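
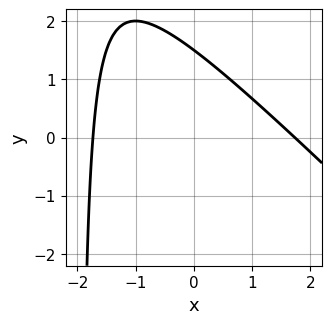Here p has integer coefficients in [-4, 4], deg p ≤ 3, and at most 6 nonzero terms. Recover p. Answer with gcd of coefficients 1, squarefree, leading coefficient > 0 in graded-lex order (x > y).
1. The degree is 2 — the shape is more complex than any degree-1 curve.
2. The integer polynomial consistent with all of this is the stated p.

x^2 + x*y + 2*y - 3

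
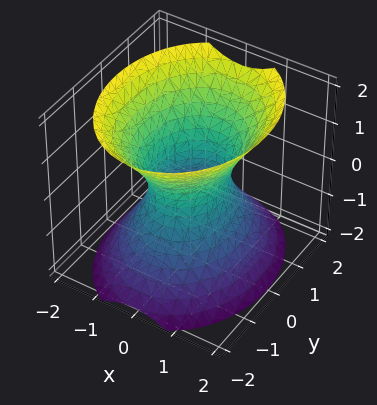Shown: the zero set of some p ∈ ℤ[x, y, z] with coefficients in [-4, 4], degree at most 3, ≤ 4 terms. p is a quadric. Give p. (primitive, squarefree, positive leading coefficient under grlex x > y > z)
1. The degree is 2 — an hourglass — one-sheet hyperboloid; a quadric.
2. Symmetries: the z ↦ −z reflection is a symmetry, so z appears only in even powers; mirror symmetry y ↦ −y ⇒ only even powers of y; mirror symmetry x ↦ −x ⇒ only even powers of x.
3. Against the integer gridlines: the y-axis gridline crossings are at y ∈ {-1, 1}; no z-intercept at any integer in the box.
4. Solving for integer coefficients yields p as stated.

3*x^2 + 2*y^2 - 2*z^2 - 2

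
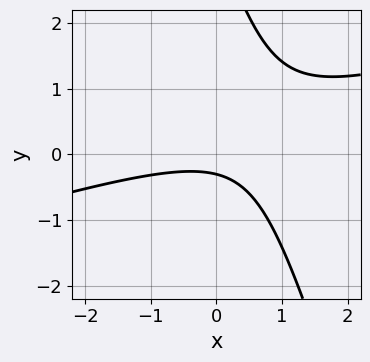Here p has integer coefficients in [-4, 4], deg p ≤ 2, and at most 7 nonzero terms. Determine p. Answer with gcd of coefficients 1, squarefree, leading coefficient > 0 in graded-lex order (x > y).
x^2 - 3*x*y - y^2 + 3*y + 1

Degree: the shape is more complex than any degree-1 curve, so deg p = 2.
Reading off the gridlines: the curve avoids every integer x-axis point in the box.
Solving for integer coefficients yields p as stated.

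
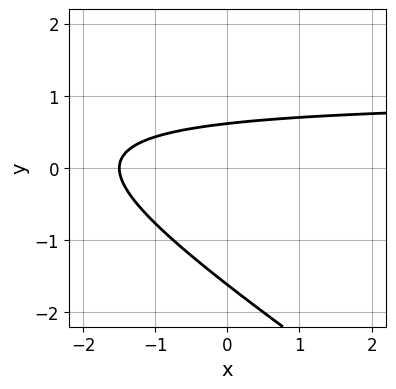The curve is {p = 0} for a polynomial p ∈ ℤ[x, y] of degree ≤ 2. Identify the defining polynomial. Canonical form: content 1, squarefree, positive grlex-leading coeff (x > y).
2*x*y + 3*y^2 - 2*x + 3*y - 3

(a) Degree: the shape is more complex than any degree-1 curve, so deg p = 2.
(b) Putting this together gives p.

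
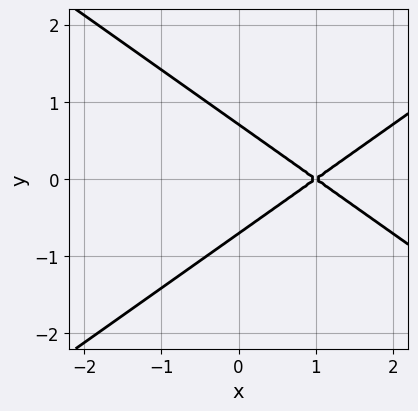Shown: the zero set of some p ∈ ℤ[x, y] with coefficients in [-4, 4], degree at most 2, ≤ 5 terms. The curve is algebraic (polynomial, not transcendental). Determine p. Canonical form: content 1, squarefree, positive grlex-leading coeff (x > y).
x^2 - 2*y^2 - 2*x + 1

First, the degree is 2 — no degree-1 curve has this shape.
Then, symmetries: it's symmetric under y → −y, forcing even powers of y.
Next, against the integer gridlines: one x-axis crossing is at x = 1.
Finally, the integer polynomial consistent with all of this is the stated p.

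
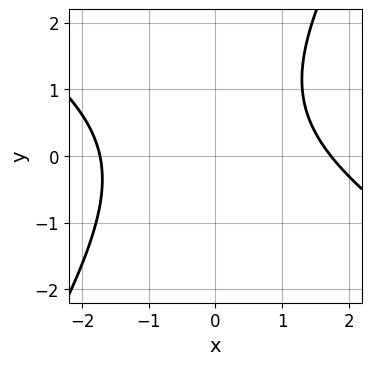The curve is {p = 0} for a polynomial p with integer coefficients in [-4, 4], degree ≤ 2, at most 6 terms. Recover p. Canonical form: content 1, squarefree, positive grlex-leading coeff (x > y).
x^2 + x*y - y^2 + y - 3

(a) deg p = 2. No degree-1 curve has this shape.
(b) Observable constraints: it misses every integer gridline on the y-axis.
(c) Fitting integer coefficients to these (and the overall shape) gives p.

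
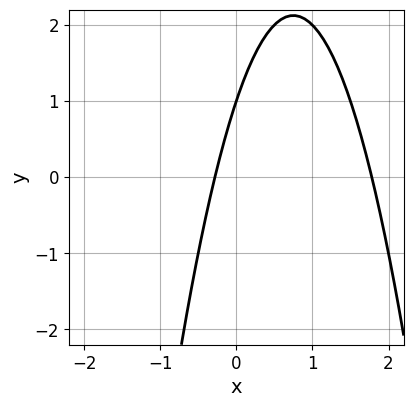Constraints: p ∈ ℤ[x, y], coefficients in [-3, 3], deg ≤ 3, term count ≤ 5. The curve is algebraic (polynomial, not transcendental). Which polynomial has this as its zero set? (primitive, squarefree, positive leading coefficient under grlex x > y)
2*x^2 - 3*x + y - 1

First, degree: no degree-1 curve has this shape, so deg p = 2.
Next, from the visible intercepts: it meets the y-axis at y = 1 (among the integer gridlines).
Finally, solving for integer coefficients yields p as stated.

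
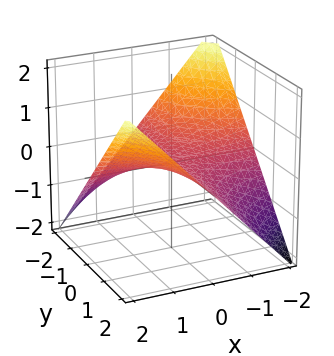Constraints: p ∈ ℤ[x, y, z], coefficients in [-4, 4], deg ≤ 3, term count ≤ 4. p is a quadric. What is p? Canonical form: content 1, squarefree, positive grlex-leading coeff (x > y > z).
deg p = 2. A saddle surface; a quadric.
From the visible intercepts: every point of the x-axis in the box is on the surface; it crosses the z-axis at the gridline z = 0.
Assembling these constraints gives the stated polynomial. Check: (0, -2, 0) on the y-axis lies on the surface, and p(0, -2, 0) = 0. ✓

x*y - 2*z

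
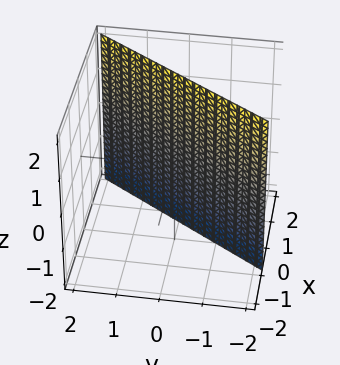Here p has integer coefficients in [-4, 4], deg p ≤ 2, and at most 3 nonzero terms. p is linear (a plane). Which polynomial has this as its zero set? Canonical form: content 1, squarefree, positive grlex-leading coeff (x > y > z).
3*x - 2*y - 2

First, deg p = 1.
Next, against the integer gridlines: it crosses the y-axis at the gridline y = -1; no z-intercept at any integer in the box.
Finally, fitting integer coefficients to these (and the overall shape) gives p.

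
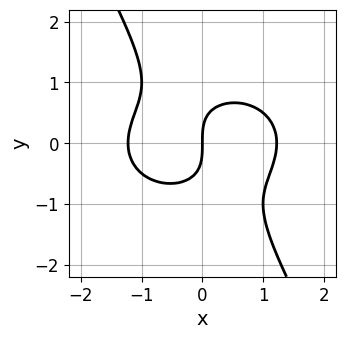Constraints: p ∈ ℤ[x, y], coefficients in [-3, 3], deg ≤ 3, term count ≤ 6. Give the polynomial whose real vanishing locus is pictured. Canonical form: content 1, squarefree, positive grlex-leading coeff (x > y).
(a) deg p = 3. A generic line meets the curve in up to 3 points.
(b) Against the integer gridlines: it crosses the y-axis at the gridline y = 0; it crosses the x-axis at the gridline x = 0.
(c) The integer polynomial consistent with all of this is the stated p.

2*x^3 + 3*x*y^2 + 2*y^3 - 3*x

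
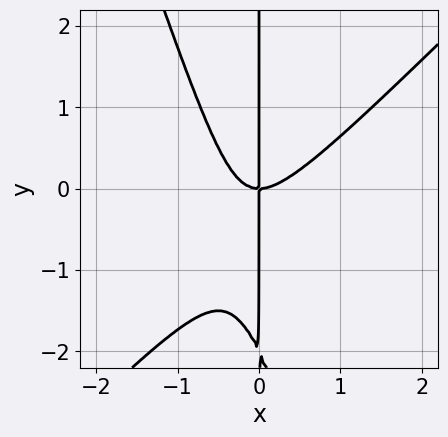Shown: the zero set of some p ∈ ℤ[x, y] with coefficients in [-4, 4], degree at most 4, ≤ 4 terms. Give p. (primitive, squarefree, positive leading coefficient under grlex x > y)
(a) The degree is 3 — no degree-2 curve has this shape.
(b) From the visible intercepts: every point of the y-axis in the box is on the curve; one x-axis crossing is at x = 0.
(c) Fitting integer coefficients to these (and the overall shape) gives p.

3*x^3 - 2*x^2*y - x*y^2 - 2*x*y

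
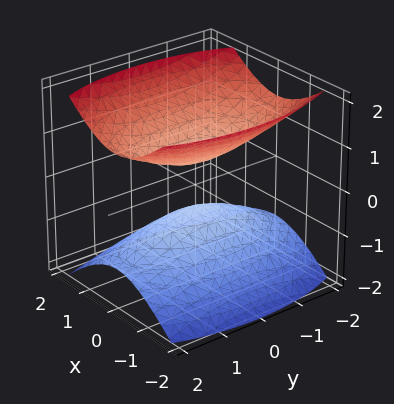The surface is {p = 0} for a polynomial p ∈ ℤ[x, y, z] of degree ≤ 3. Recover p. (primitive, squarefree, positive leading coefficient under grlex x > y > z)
3*x^2 + y^2 - 3*z^2 + 1

(a) There are 2 components.
(b) Degree: two separate bowl-shaped sheets opening away from each other; a quadric, so deg p = 2.
(c) Symmetries: mirror symmetry x ↦ −x ⇒ only even powers of x; mirror symmetry z ↦ −z ⇒ only even powers of z; it's symmetric under y → −y, forcing even powers of y.
(d) From the visible intercepts: the surface avoids every integer x-axis point in the box; the surface avoids every integer y-axis point in the box.
(e) Solving for integer coefficients yields p as stated.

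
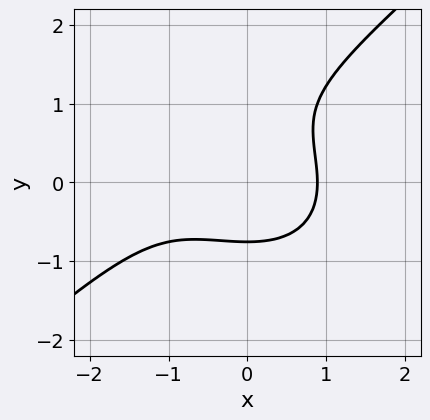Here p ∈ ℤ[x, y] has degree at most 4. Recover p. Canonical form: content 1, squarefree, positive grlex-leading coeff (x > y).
2*x^3 - 3*y^3 + 2*x^2 + 3*y^2 - 3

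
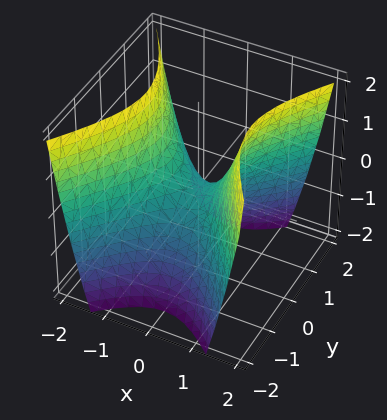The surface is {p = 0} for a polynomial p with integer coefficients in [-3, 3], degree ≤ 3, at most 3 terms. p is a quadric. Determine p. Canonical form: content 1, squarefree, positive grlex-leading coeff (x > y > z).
First, the degree is 2 — a saddle surface; a quadric.
Next, symmetries: mirror symmetry y ↦ −y ⇒ only even powers of y; mirror symmetry x ↦ −x ⇒ only even powers of x.
Then, from the axis intercepts and sections: it meets the z-axis at z = 0 (among the integer gridlines); it meets the y-axis at y = 0 (among the integer gridlines); one x-axis crossing is at x = 0.
Finally, assembling these constraints gives the stated polynomial.

3*x^2 - 2*y^2 - 2*z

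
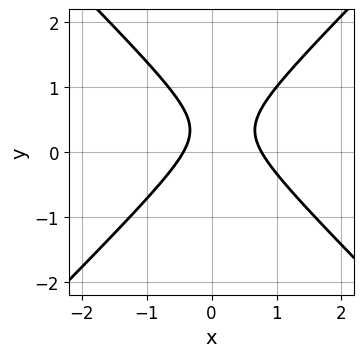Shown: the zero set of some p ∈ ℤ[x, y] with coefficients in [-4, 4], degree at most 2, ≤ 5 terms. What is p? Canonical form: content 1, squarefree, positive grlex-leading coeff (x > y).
1. deg p = 2. No degree-1 curve has this shape.
2. Reading off the gridlines: the curve avoids every integer y-axis point in the box.
3. Solving for integer coefficients yields p as stated.

3*x^2 - 3*y^2 - x + 2*y - 1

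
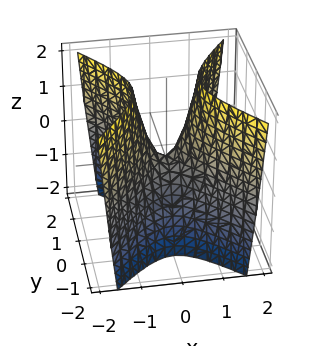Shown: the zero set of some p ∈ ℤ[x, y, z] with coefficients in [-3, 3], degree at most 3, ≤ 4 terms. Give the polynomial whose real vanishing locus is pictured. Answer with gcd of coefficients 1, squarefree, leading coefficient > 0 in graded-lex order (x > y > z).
First, the degree is 2 — a hyperbolic paraboloid; a quadric.
Next, symmetries: mirror symmetry y ↦ −y ⇒ only even powers of y; the x ↦ −x reflection is a symmetry, so x appears only in even powers.
Then, observable constraints: it crosses the y-axis at the gridline y = 0; it crosses the x-axis at the gridline x = 0; it crosses the z-axis at the gridline z = 0.
Finally, assembling these constraints gives the stated polynomial.

3*x^2 - 2*y^2 - z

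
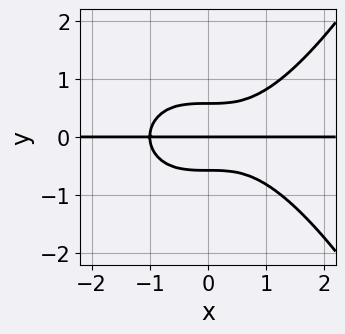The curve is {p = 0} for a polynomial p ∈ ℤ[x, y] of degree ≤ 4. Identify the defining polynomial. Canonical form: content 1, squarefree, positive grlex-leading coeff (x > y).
x^3*y - 3*y^3 + y

1. deg p = 4. The shape is more complex than any degree-3 curve.
2. From the axis intercepts and sections: the visible x-axis segment lies entirely on the curve; it crosses the y-axis at the gridline y = 0.
3. These observations pin down the coefficients.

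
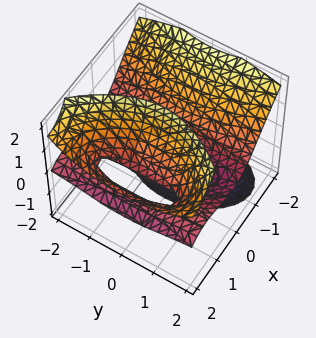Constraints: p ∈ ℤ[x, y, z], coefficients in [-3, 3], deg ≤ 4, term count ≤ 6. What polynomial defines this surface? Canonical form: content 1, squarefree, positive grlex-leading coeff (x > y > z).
The degree is 3 — no degree-2 surface has this shape.
From the axis intercepts and sections: it misses every integer gridline on the z-axis; the surface avoids every integer y-axis point in the box; it crosses the x-axis at the gridline x = 1.
Putting this together gives p.

x^3 - 2*x*z^2 + y^2*z - 2*x^2 + 1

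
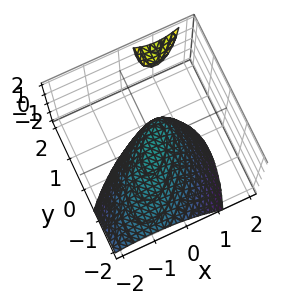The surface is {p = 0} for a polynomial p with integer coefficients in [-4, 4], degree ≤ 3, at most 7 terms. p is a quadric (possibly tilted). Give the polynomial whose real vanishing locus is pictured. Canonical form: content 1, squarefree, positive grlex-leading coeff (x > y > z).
(a) I count 2 distinct pieces. They look like related sheets of one shape, so recover p as a whole.
(b) The degree is 2 — the shape is more complex than any degree-1 surface.
(c) Reading off the gridlines: one z-axis crossing is at z = 0; it meets the y-axis at y = 0 (among the integer gridlines).
(d) Together with the visible shape, these determine p as stated.

3*x^2 - 3*x*y + 2*y^2 - 3*y*z + 3*z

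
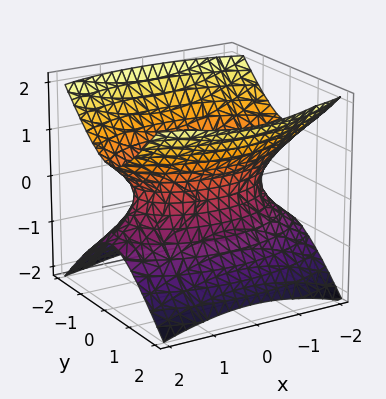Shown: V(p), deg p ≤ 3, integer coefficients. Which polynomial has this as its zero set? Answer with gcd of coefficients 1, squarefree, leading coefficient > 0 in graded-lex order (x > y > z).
x^2 + 3*y^2 - 3*z^2 - 2

First, the degree is 2 — an hourglass — one-sheet hyperboloid; a quadric.
Next, symmetries: mirror symmetry y ↦ −y ⇒ only even powers of y; the x ↦ −x reflection is a symmetry, so x appears only in even powers; the z ↦ −z reflection is a symmetry, so z appears only in even powers.
Then, observable constraints: it misses every integer gridline on the z-axis.
Finally, together with the visible shape, these determine p as stated.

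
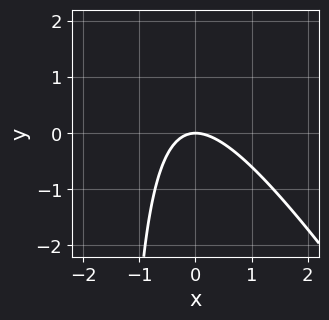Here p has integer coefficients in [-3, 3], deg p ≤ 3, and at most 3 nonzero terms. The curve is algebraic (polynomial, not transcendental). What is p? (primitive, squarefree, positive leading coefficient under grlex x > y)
(a) deg p = 2.
(b) Checking where it meets the axes: it meets the x-axis at x = 0 (among the integer gridlines); it meets the y-axis at y = 0 (among the integer gridlines).
(c) Together with the visible shape, these determine p as stated.

3*x^2 + 2*x*y + 3*y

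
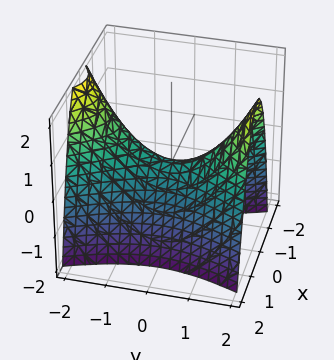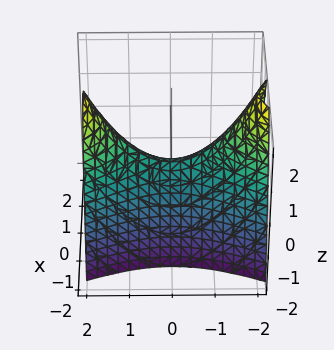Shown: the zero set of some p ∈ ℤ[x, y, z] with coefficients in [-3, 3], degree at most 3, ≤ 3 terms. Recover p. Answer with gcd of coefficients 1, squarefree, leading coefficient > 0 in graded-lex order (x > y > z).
First, degree: a hyperbolic paraboloid; a quadric, so deg p = 2.
Then, symmetries: mirror symmetry y ↦ −y ⇒ only even powers of y; the x ↦ −x reflection is a symmetry, so x appears only in even powers.
Next, against the integer gridlines: it crosses the x-axis at the gridline x = 0; it meets the y-axis at y = 0 (among the integer gridlines); one z-axis crossing is at z = 0.
Finally, assembling these constraints gives the stated polynomial.

3*x^2 - y^2 + 2*z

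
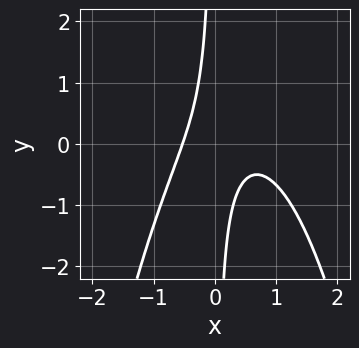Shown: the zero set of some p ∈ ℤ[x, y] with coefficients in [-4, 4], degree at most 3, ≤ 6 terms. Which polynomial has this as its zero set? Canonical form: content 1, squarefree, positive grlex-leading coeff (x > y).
Degree: a generic line meets the curve in up to 3 points, so deg p = 3.
Against the integer gridlines: the curve avoids every integer y-axis point in the box.
The integer polynomial consistent with all of this is the stated p.

3*x^3 - 2*x^2 + 3*x*y + 1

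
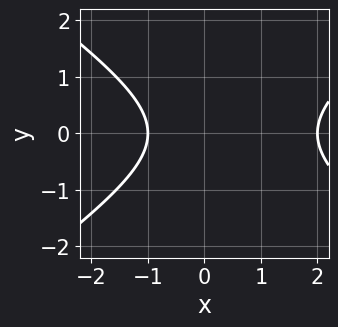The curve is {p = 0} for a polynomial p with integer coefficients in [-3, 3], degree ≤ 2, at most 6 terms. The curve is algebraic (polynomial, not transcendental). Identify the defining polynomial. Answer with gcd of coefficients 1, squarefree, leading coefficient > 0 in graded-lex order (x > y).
1. The degree is 2 — the shape is more complex than any degree-1 curve.
2. Symmetries: it's symmetric under y → −y, forcing even powers of y.
3. Checking where it meets the axes: the curve avoids every integer y-axis point in the box; among the integer gridlines, it crosses the x-axis at x ∈ {-1, 2}.
4. Solving for integer coefficients yields p as stated.

x^2 - 2*y^2 - x - 2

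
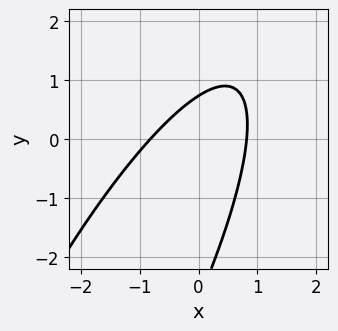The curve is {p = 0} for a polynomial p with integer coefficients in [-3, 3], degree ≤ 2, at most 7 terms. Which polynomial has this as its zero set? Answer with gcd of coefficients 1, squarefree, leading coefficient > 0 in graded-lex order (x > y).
(a) Degree: the shape is more complex than any degree-1 curve, so deg p = 2.
(b) Matching integer coefficients to the picture gives p.

3*x^2 - 3*x*y + y^2 + 2*y - 2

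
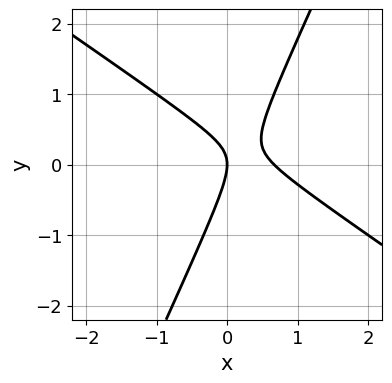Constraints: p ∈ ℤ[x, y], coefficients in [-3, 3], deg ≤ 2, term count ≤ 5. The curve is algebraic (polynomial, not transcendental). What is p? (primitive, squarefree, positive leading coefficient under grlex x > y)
3*x^2 + 3*x*y - 2*y^2 - 2*x

First, the degree is 2 — the shape is more complex than any degree-1 curve.
Next, reading off the gridlines: it meets the x-axis at x = 0 (among the integer gridlines); it meets the y-axis at y = 0 (among the integer gridlines).
Finally, the integer polynomial consistent with all of this is the stated p.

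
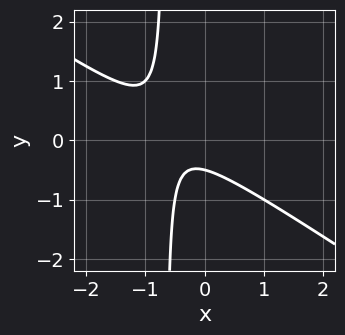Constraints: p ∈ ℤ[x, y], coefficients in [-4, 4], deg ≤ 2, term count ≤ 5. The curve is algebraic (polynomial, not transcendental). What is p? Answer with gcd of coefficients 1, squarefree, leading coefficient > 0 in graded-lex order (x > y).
deg p = 2. No degree-1 curve has this shape.
Checking where it meets the axes: the curve avoids every integer x-axis point in the box.
The integer polynomial consistent with all of this is the stated p.

2*x^2 + 3*x*y + 2*x + 2*y + 1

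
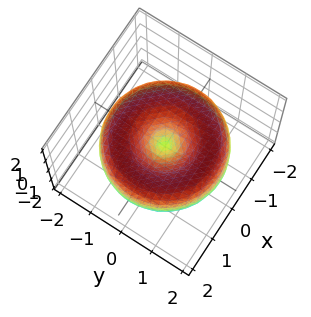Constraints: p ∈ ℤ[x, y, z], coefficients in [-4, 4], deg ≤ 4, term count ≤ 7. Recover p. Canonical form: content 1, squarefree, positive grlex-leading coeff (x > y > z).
x^4 + 2*x^2*y^2 + y^4 - 3*x^2 - 3*y^2 + 3*z^2

(a) deg p = 4. The shape is more complex than any degree-3 surface.
(b) Symmetries: rotational symmetry about the z-axis ⇒ p depends on x, y only through x² + y².
(c) Against the integer gridlines: it crosses the x-axis at the gridline x = 0; a circular section at z = 0 has radius between 1 and 2; it crosses the y-axis at the gridline y = 0; one z-axis crossing is at z = 0.
(d) These observations pin down the coefficients.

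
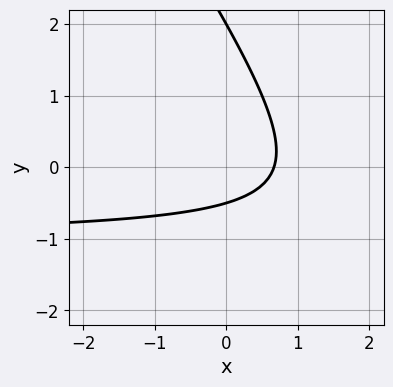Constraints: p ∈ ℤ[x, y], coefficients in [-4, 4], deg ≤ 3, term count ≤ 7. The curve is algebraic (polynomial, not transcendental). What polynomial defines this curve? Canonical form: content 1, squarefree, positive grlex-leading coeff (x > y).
3*x*y + 2*y^2 + 3*x - 3*y - 2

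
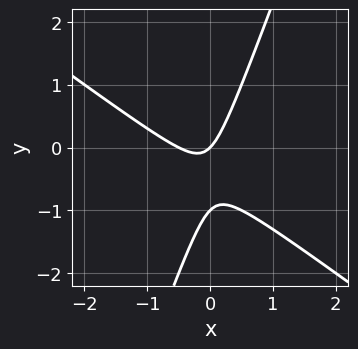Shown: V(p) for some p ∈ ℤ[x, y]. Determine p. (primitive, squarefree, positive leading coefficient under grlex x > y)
1. deg p = 2.
2. Observable constraints: the y-axis gridline crossings are at y ∈ {-1, 0}; it meets the x-axis at x = 0 (among the integer gridlines).
3. Fitting integer coefficients to these (and the overall shape) gives p.

2*x^2 + 2*x*y - y^2 + x - y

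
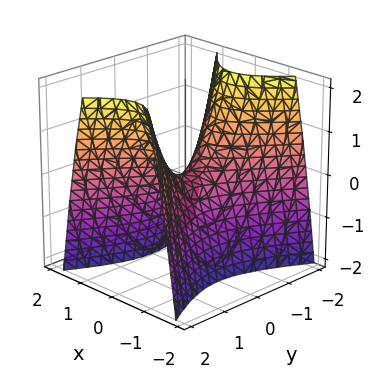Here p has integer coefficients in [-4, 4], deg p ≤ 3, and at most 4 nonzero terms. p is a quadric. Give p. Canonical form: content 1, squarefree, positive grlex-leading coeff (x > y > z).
2*x^2 - y^2 + z

The degree is 2 — a hyperbolic paraboloid; a quadric.
Symmetries: the x ↦ −x reflection is a symmetry, so x appears only in even powers; the y ↦ −y reflection is a symmetry, so y appears only in even powers.
Against the integer gridlines: it meets the z-axis at z = 0 (among the integer gridlines); one y-axis crossing is at y = 0; it crosses the x-axis at the gridline x = 0.
The integer polynomial consistent with all of this is the stated p.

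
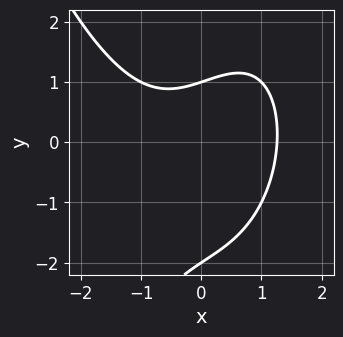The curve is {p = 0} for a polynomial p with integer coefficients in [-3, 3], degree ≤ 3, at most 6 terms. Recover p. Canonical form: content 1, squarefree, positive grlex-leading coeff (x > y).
x^3 - x*y + y^2 + y - 2

1. The degree is 3 — no degree-2 curve has this shape.
2. Reading off the gridlines: the y-axis gridline crossings are at y ∈ {-2, 1}.
3. Solving for integer coefficients yields p as stated.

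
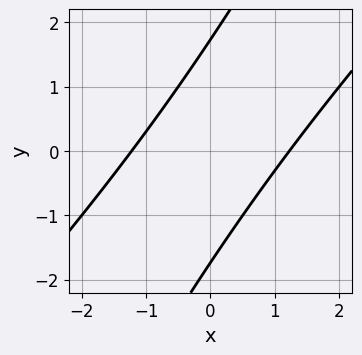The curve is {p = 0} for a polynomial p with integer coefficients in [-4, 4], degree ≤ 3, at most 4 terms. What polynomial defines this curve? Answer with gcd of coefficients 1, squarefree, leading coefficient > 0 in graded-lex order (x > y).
First, the degree is 2 — no degree-1 curve has this shape.
Finally, matching integer coefficients to the picture gives p.

2*x^2 - 3*x*y + y^2 - 3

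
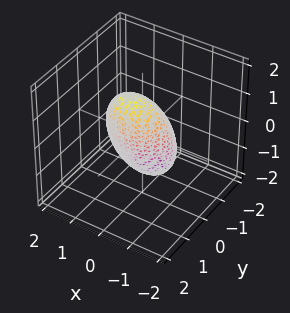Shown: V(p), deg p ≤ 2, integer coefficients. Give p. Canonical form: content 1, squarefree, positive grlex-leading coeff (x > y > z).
2*x^2 + 3*y^2 - 2*y*z + z^2 - 2

1. Degree: the shape is more complex than any degree-1 surface, so deg p = 2.
2. From the visible intercepts: among the integer gridlines, it crosses the x-axis at x ∈ {-1, 1}.
3. Fitting integer coefficients to these (and the overall shape) gives p.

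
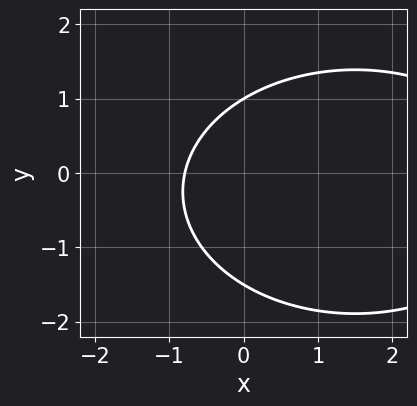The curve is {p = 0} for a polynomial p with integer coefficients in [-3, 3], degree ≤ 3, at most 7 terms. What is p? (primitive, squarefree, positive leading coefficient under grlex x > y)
x^2 + 2*y^2 - 3*x + y - 3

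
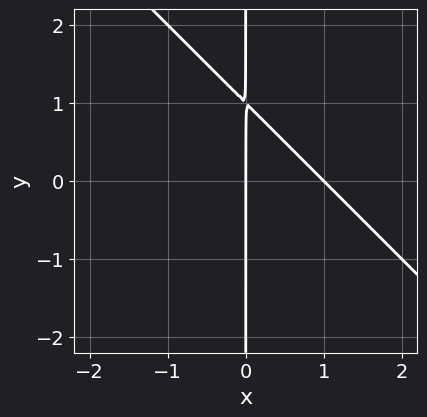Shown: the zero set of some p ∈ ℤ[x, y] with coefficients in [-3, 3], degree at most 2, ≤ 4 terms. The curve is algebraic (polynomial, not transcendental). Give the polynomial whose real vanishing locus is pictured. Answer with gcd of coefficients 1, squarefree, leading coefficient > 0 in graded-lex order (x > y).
x^2 + x*y - x

(a) deg p = 2. No degree-1 curve has this shape.
(b) Reading off the gridlines: the x-axis gridline crossings are at x ∈ {0, 1}; every point of the y-axis in the box is on the curve.
(c) Solving for integer coefficients yields p as stated.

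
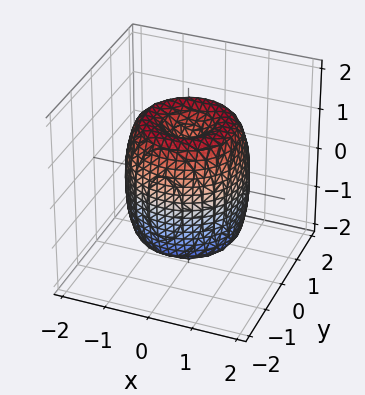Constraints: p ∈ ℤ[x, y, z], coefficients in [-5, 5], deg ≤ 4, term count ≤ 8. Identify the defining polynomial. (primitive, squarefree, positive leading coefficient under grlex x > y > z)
1. deg p = 4. A generic line meets the surface in up to 4 points.
2. By symmetry, the surface is invariant under rotation about z: p = q(x² + y², z).
3. Reading off the gridlines: among the integer gridlines, it crosses the z-axis at z ∈ {-1, 1}; a circular section at z = 0 has radius between 1 and 2.
4. Matching integer coefficients to the picture gives p.

2*x^4 + 4*x^2*y^2 + 2*y^4 - 3*x^2 - 3*y^2 + z^2 - 1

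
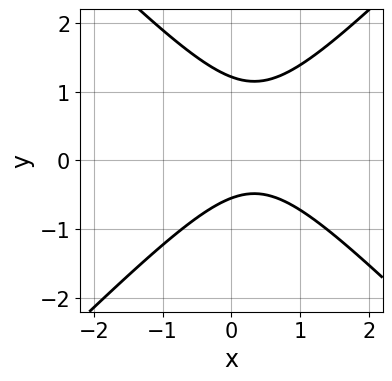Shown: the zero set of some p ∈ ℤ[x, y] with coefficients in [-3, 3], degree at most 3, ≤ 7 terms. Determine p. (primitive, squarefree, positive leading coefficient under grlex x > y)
3*x^2 - 3*y^2 - 2*x + 2*y + 2

First, deg p = 2. A generic line meets the curve in up to 2 points.
Next, from the axis intercepts and sections: no x-intercept at any integer in the box.
Finally, the integer polynomial consistent with all of this is the stated p.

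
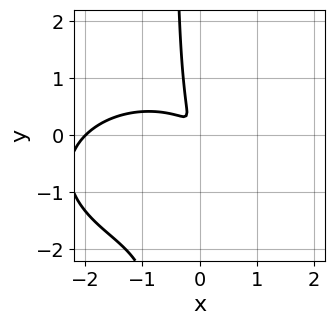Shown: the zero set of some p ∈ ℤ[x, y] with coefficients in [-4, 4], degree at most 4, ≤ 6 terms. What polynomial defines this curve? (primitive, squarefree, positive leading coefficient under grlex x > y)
First, deg p = 3. No degree-2 curve has this shape.
Then, reading off the gridlines: it meets the x-axis at x = -2 (among the integer gridlines).
Finally, assembling these constraints gives the stated polynomial.

x^3 + 2*x*y^2 + 2*x^2 + 2*x*y + y^2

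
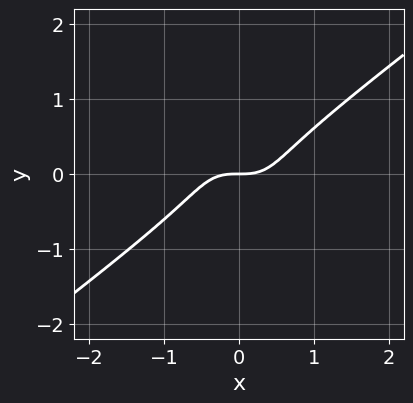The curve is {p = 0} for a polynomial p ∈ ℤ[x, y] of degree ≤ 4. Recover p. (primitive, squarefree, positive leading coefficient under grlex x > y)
3*x^3 - 3*x*y^2 - 3*y^3 - 2*y

Degree: a generic line meets the curve in up to 3 points, so deg p = 3.
Reading off the gridlines: it crosses the y-axis at the gridline y = 0; one x-axis crossing is at x = 0.
Fitting integer coefficients to these (and the overall shape) gives p.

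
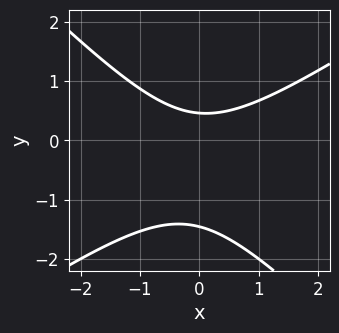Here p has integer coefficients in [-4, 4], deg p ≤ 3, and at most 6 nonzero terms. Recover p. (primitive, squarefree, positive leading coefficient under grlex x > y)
deg p = 2.
From the visible intercepts: the curve avoids every integer x-axis point in the box.
Fitting integer coefficients to these (and the overall shape) gives p.

2*x^2 - x*y - 3*y^2 - 3*y + 2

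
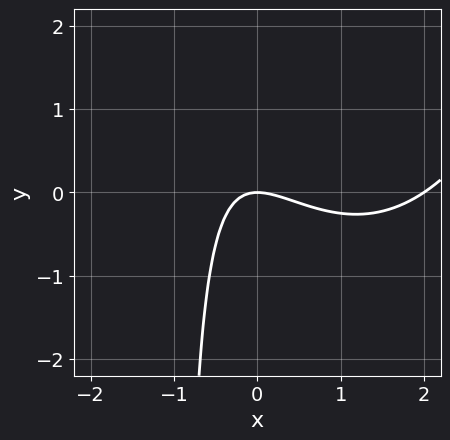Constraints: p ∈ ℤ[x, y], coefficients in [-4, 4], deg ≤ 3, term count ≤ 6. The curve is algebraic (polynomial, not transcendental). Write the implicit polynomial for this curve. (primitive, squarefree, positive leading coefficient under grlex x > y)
x^3 - 2*x^2 - 2*x*y - 2*y

First, the degree is 3 — no degree-2 curve has this shape.
Next, from the axis intercepts and sections: it crosses the y-axis at the gridline y = 0; the x-axis gridline crossings are at x ∈ {0, 2}.
Finally, matching integer coefficients to the picture gives p.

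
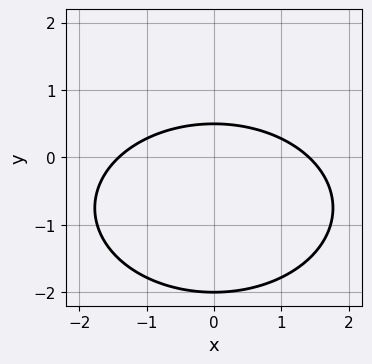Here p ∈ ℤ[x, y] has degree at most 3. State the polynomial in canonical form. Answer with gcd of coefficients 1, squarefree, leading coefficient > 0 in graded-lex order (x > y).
The degree is 2 — the shape is more complex than any degree-1 curve.
Symmetries: the x ↦ −x reflection is a symmetry, so x appears only in even powers.
Checking where it meets the axes: it meets the y-axis at y = -2 (among the integer gridlines).
Together with the visible shape, these determine p as stated.

x^2 + 2*y^2 + 3*y - 2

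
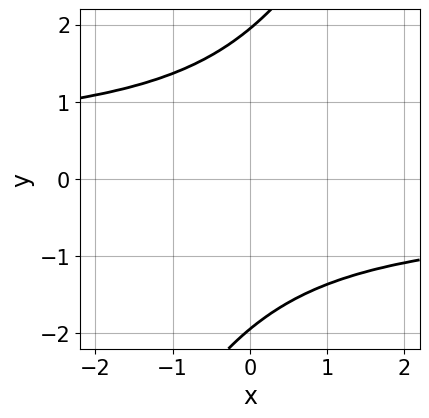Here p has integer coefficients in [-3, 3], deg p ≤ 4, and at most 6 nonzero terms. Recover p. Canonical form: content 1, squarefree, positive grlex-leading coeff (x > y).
2*x*y^3 - y^4 + 3*y^2 + 3

1. The degree is 4 — a generic line meets the curve in up to 4 points.
2. Reading off the gridlines: the curve avoids every integer x-axis point in the box.
3. Matching integer coefficients to the picture gives p.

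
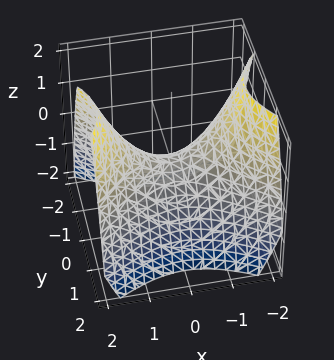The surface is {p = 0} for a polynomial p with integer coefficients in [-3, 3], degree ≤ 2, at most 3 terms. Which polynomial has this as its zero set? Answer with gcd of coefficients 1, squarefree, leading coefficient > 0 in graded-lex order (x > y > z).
First, degree: a saddle surface; a quadric, so deg p = 2.
Then, symmetries: it's symmetric under x → −x, forcing even powers of x; mirror symmetry y ↦ −y ⇒ only even powers of y.
Next, reading off the gridlines: it crosses the z-axis at the gridline z = 0; it meets the y-axis at y = 0 (among the integer gridlines); it meets the x-axis at x = 0 (among the integer gridlines).
Finally, together with the visible shape, these determine p as stated.

2*x^2 - 3*y^2 - 3*z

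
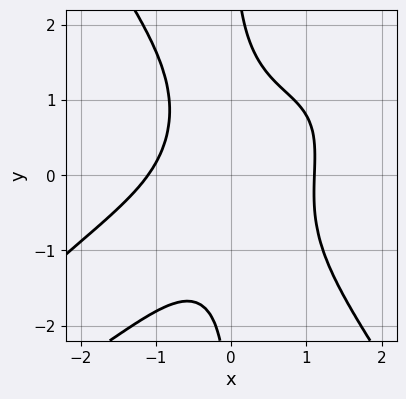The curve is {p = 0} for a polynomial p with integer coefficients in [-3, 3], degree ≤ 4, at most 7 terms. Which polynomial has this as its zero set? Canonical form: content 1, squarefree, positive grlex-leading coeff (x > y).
2*x^4 - 3*x^3*y + 2*x*y^3 + 3*x^2*y - 3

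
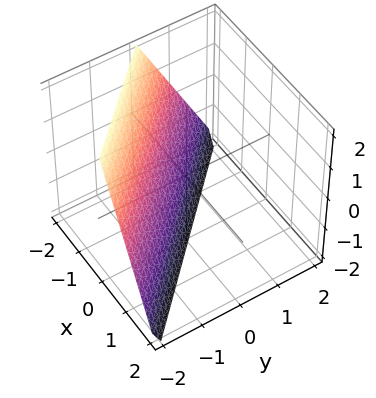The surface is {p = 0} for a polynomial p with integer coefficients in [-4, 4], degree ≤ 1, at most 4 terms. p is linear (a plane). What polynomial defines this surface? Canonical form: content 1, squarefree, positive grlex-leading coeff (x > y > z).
2*x + 2*y + z + 2

1. Degree: the surface is flat (a plane), so deg p = 1.
2. Checking where it meets the axes: one z-axis crossing is at z = -2; it crosses the x-axis at the gridline x = -1.
3. Solving for integer coefficients yields p as stated. Check: (0, -1, 0) on the y-axis lies on the surface, and p(0, -1, 0) = 0. ✓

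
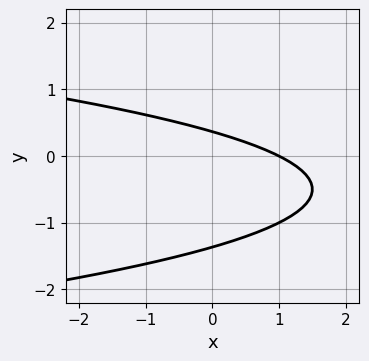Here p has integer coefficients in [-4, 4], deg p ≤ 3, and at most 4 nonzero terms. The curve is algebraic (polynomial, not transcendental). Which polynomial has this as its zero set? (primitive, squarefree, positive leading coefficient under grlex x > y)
2*y^2 + x + 2*y - 1

1. Degree: no degree-1 curve has this shape, so deg p = 2.
2. From the axis intercepts and sections: it crosses the x-axis at the gridline x = 1.
3. Matching integer coefficients to the picture gives p.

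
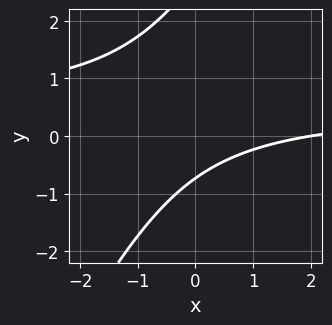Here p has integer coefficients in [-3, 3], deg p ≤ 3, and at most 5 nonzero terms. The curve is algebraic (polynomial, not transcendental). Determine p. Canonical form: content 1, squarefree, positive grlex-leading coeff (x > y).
2*x*y - y^2 - x + 2*y + 2

(a) Degree: a generic line meets the curve in up to 2 points, so deg p = 2.
(b) Reading off the gridlines: one x-axis crossing is at x = 2.
(c) The integer polynomial consistent with all of this is the stated p.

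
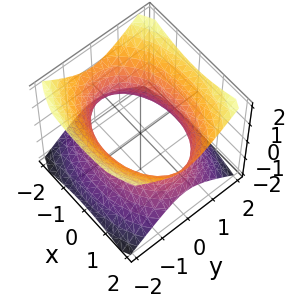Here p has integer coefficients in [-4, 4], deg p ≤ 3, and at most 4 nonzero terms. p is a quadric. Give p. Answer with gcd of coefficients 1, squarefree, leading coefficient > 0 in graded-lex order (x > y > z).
x^2 + 2*y^2 - 2*z^2 - 3

1. The degree is 2 — one connected sheet with a waist; a quadric.
2. Symmetries: the y ↦ −y reflection is a symmetry, so y appears only in even powers; the z ↦ −z reflection is a symmetry, so z appears only in even powers; the x ↦ −x reflection is a symmetry, so x appears only in even powers.
3. Checking where it meets the axes: it misses every integer gridline on the z-axis.
4. Matching integer coefficients to the picture gives p.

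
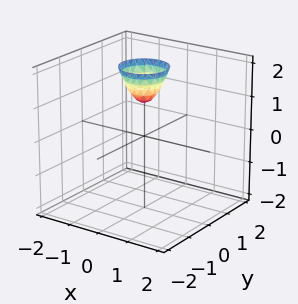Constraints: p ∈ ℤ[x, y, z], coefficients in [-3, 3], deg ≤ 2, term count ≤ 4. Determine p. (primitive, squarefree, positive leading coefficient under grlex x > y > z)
2*x^2 + 2*y^2 - z + 1

1. deg p = 2. The shape is more complex than any degree-1 surface.
2. Symmetries: the z-axis is an axis of rotation, so x and y enter only as x² + y².
3. Checking where it meets the axes: it crosses the z-axis at the gridline z = 1; no x-intercept at any integer in the box; a circular section at z = 2 has radius between 0 and 1; it misses every integer gridline on the y-axis.
4. Together with the visible shape, these determine p as stated.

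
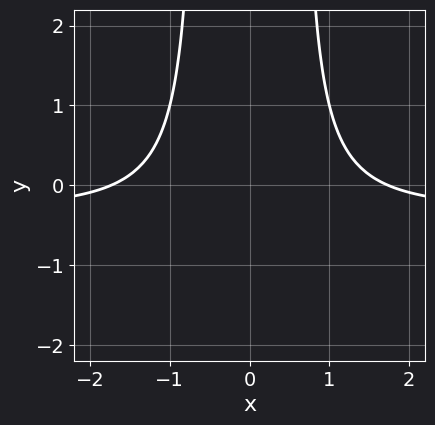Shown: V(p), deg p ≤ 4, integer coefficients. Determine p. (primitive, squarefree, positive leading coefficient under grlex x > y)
The degree is 3 — no degree-2 curve has this shape.
Symmetries: mirror symmetry x ↦ −x ⇒ only even powers of x.
Checking where it meets the axes: it misses every integer gridline on the y-axis.
Putting this together gives p.

3*x^2*y + x^2 - y - 3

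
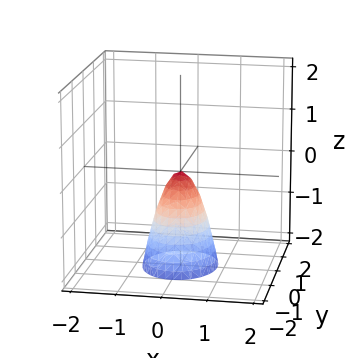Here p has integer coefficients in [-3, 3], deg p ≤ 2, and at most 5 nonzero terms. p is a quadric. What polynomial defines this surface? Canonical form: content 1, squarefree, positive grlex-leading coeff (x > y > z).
3*x^2 + 2*y^2 + z

Degree: a paraboloid; a quadric, so deg p = 2.
Symmetries: mirror symmetry x ↦ −x ⇒ only even powers of x; it's symmetric under y → −y, forcing even powers of y.
Checking where it meets the axes: it meets the y-axis at y = 0 (among the integer gridlines); it meets the z-axis at z = 0 (among the integer gridlines); one x-axis crossing is at x = 0.
Together with the visible shape, these determine p as stated.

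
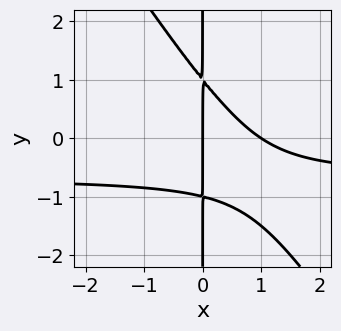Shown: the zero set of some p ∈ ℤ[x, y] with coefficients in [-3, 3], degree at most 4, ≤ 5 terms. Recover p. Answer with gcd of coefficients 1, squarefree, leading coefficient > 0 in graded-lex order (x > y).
3*x^2*y + 2*x*y^2 + 2*x^2 - 2*x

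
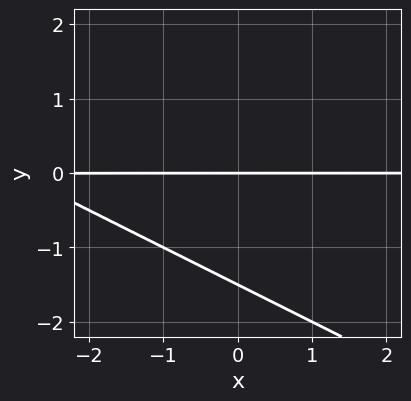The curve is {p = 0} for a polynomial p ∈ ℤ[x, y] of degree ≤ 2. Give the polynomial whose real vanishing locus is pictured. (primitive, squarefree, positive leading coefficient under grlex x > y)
x*y + 2*y^2 + 3*y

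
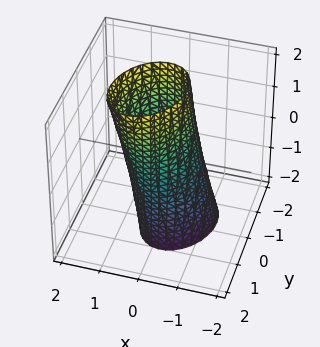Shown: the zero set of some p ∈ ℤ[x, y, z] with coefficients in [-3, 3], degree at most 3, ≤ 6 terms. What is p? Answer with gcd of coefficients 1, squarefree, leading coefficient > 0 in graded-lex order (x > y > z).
3*x^2 - x*y - x*z + 2*y^2 - 2

(a) Degree: no degree-1 surface has this shape, so deg p = 2.
(b) Against the integer gridlines: the surface avoids every integer z-axis point in the box; among the integer gridlines, it crosses the y-axis at y ∈ {-1, 1}.
(c) Together with the visible shape, these determine p as stated.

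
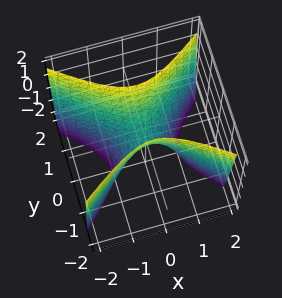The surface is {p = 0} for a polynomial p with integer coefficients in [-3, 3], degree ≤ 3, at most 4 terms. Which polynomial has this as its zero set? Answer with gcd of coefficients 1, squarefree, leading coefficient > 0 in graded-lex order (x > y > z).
2*x^2 - 3*y^2 + z

Degree: a saddle surface; a quadric, so deg p = 2.
Symmetries: it's symmetric under y → −y, forcing even powers of y; the x ↦ −x reflection is a symmetry, so x appears only in even powers.
Checking where it meets the axes: it crosses the z-axis at the gridline z = 0; it crosses the y-axis at the gridline y = 0; it crosses the x-axis at the gridline x = 0.
The integer polynomial consistent with all of this is the stated p.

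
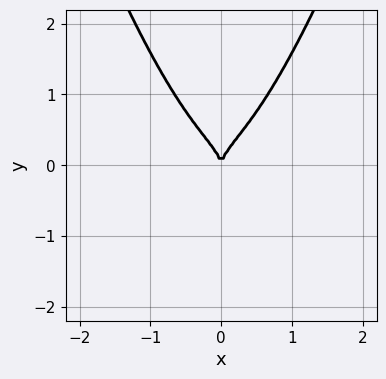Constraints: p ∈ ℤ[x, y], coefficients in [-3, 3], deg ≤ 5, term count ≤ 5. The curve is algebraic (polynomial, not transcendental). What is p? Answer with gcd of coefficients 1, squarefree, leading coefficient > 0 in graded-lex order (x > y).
First, deg p = 4. A generic line meets the curve in up to 4 points.
Then, symmetries: the x ↦ −x reflection is a symmetry, so x appears only in even powers.
Then, checking where it meets the axes: one x-axis crossing is at x = 0; one y-axis crossing is at y = 0.
Finally, these observations pin down the coefficients.

3*x^4 - y^3 + x^2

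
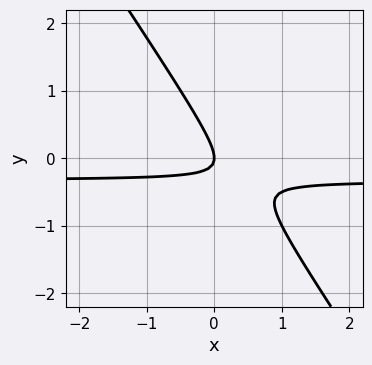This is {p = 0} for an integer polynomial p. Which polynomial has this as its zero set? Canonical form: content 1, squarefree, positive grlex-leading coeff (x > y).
3*x*y + 2*y^2 + x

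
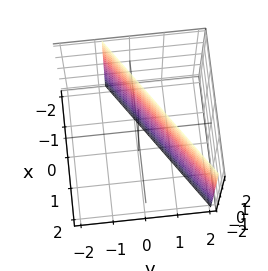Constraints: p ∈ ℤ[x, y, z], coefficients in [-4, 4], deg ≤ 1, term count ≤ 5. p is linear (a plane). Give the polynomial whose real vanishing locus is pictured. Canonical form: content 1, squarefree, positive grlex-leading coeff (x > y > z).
2*x - 3*y + 2

1. deg p = 1. Every cross-section is a straight line — this is a plane.
2. From the axis intercepts and sections: it crosses the x-axis at the gridline x = -1; it misses every integer gridline on the z-axis.
3. Together with the visible shape, these determine p as stated.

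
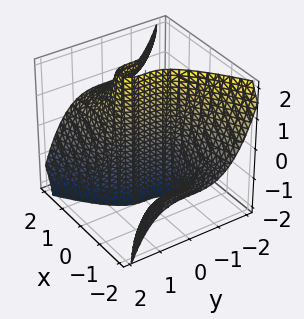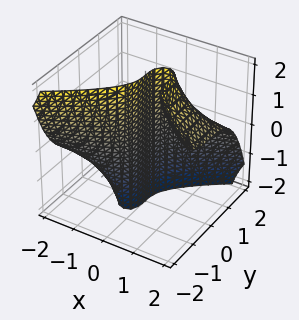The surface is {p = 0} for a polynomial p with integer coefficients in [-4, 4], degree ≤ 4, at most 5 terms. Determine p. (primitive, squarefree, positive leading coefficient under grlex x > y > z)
2*x^2*z + 2*y^3 - 3*x

(a) deg p = 3. A generic line meets the surface in up to 3 points.
(b) From the visible intercepts: one y-axis crossing is at y = 0; the visible z-axis segment lies entirely on the surface.
(c) Solving for integer coefficients yields p as stated.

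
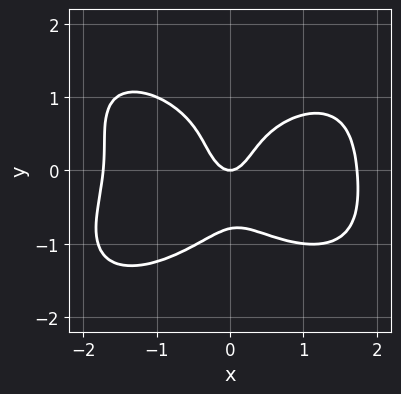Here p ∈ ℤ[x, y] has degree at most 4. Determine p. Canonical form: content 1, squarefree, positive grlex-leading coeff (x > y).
Degree: a generic line meets the curve in up to 4 points, so deg p = 4.
From the axis intercepts and sections: it meets the y-axis at y = 0 (among the integer gridlines); it meets the x-axis at x = 0 (among the integer gridlines).
Matching integer coefficients to the picture gives p.

x^4 + 2*y^4 + x*y^2 - 3*x^2 + y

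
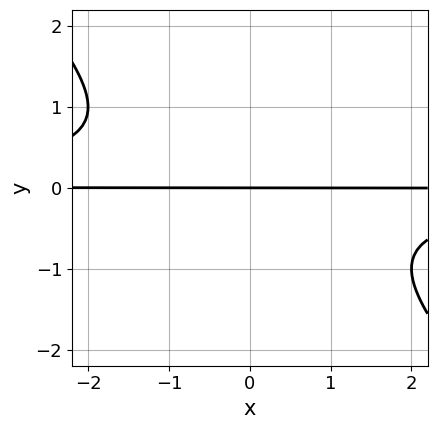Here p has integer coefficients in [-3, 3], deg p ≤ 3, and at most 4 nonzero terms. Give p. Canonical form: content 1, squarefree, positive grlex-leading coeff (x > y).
x*y^2 + y^3 + y

1. deg p = 3.
2. Checking where it meets the axes: every point of the x-axis in the box is on the curve; it crosses the y-axis at the gridline y = 0.
3. Together with the visible shape, these determine p as stated.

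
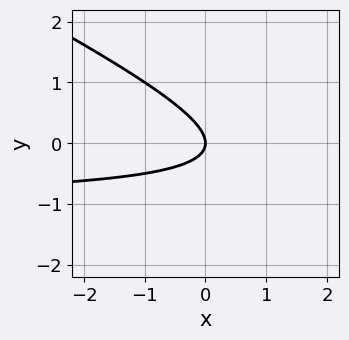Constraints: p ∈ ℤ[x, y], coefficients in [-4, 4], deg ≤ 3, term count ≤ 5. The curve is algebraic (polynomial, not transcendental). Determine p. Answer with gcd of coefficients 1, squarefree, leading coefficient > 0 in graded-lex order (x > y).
x*y + 2*y^2 + x

First, degree: no degree-1 curve has this shape, so deg p = 2.
Next, from the visible intercepts: it crosses the x-axis at the gridline x = 0; it meets the y-axis at y = 0 (among the integer gridlines).
Finally, together with the visible shape, these determine p as stated.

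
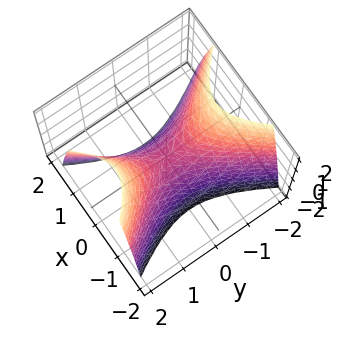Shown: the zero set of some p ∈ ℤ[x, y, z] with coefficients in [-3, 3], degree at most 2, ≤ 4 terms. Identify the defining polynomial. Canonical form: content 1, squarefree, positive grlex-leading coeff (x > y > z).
2*x^2 - y^2 + z

Degree: a saddle surface; a quadric, so deg p = 2.
Symmetries: the y ↦ −y reflection is a symmetry, so y appears only in even powers; the x ↦ −x reflection is a symmetry, so x appears only in even powers.
From the axis intercepts and sections: it crosses the x-axis at the gridline x = 0; it meets the y-axis at y = 0 (among the integer gridlines).
These observations pin down the coefficients.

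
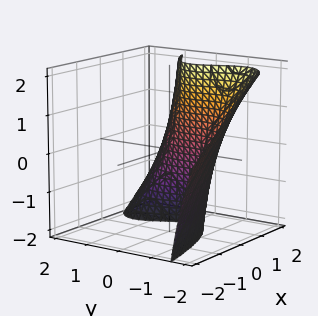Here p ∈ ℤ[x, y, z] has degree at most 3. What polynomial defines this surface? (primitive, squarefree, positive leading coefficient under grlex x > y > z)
First, degree: no degree-2 surface has this shape, so deg p = 3.
Then, reading off the gridlines: no z-intercept at any integer in the box; it meets the x-axis at x = 1 (among the integer gridlines).
Finally, assembling these constraints gives the stated polynomial.

y^3 + y^2*z - 3*x + 3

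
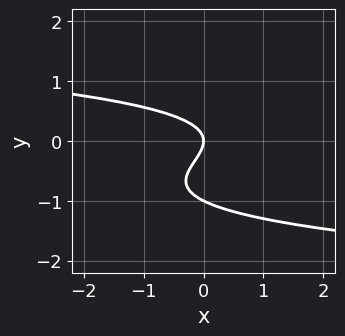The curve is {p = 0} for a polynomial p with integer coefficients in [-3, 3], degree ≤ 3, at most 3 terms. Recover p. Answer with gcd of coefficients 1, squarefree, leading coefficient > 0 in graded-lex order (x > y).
2*y^3 + 2*y^2 + x

1. Degree: the shape is more complex than any degree-2 curve, so deg p = 3.
2. Reading off the gridlines: it meets the x-axis at x = 0 (among the integer gridlines); the y-axis gridline crossings are at y ∈ {-1, 0}.
3. Together with the visible shape, these determine p as stated.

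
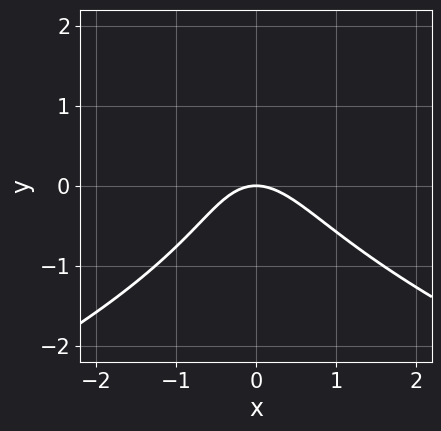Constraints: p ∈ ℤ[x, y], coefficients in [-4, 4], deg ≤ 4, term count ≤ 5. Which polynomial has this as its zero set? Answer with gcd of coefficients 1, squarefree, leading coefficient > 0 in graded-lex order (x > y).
2*y^3 + 3*x^2 + x*y - y^2 + 3*y

First, degree: no degree-2 curve has this shape, so deg p = 3.
Next, checking where it meets the axes: it meets the y-axis at y = 0 (among the integer gridlines); one x-axis crossing is at x = 0.
Finally, matching integer coefficients to the picture gives p.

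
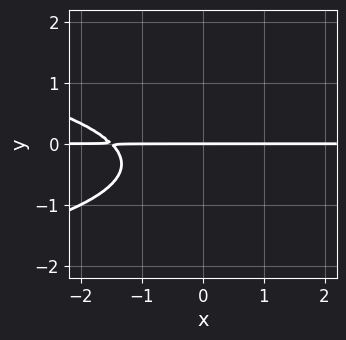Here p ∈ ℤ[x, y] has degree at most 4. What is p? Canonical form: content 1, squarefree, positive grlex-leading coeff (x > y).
3*y^3 + 2*x*y + 2*y^2 + 3*y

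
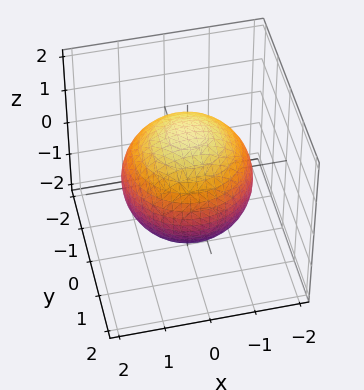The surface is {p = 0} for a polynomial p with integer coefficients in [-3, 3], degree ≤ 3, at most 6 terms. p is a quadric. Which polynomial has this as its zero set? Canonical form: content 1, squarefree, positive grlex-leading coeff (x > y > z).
x^2 + y^2 + z^2 - 2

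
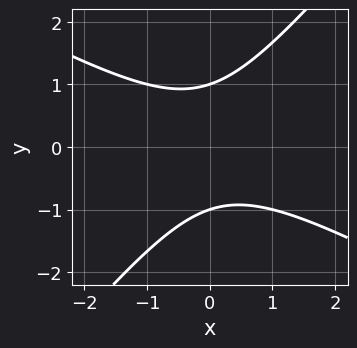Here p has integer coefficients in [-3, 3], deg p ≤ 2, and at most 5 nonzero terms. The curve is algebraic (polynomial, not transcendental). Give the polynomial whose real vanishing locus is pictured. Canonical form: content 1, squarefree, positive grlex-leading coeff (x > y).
2*x^2 + 2*x*y - 3*y^2 + 3

Degree: a generic line meets the curve in up to 2 points, so deg p = 2.
From the axis intercepts and sections: among the integer gridlines, it crosses the y-axis at y ∈ {-1, 1}; no x-intercept at any integer in the box.
Solving for integer coefficients yields p as stated.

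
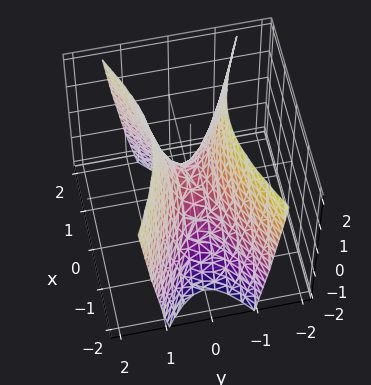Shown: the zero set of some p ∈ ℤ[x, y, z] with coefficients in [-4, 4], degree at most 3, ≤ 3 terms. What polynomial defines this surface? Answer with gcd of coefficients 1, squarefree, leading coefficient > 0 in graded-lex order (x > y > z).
deg p = 2. A saddle surface; a quadric.
Symmetries: the x ↦ −x reflection is a symmetry, so x appears only in even powers; the y ↦ −y reflection is a symmetry, so y appears only in even powers.
From the axis intercepts and sections: one z-axis crossing is at z = 0; it crosses the y-axis at the gridline y = 0.
Assembling these constraints gives the stated polynomial.

x^2 - 3*y^2 + z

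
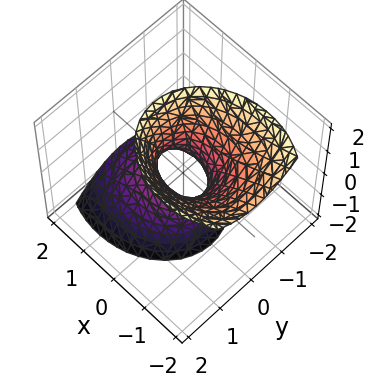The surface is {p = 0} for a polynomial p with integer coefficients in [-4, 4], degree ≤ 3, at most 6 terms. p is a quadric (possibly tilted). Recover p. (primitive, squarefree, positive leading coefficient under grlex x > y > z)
2*x^2 + 2*x*z + 3*y^2 - z^2 - 1

Degree: the shape is more complex than any degree-1 surface, so deg p = 2.
From the axis intercepts and sections: the surface avoids every integer z-axis point in the box.
Matching integer coefficients to the picture gives p.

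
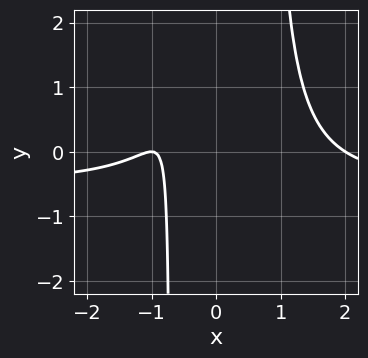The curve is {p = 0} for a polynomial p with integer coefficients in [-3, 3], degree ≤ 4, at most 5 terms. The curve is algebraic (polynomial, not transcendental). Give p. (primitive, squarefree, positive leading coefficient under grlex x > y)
1. The degree is 4 — the shape is more complex than any degree-3 curve.
2. Observable constraints: among the integer gridlines, it crosses the x-axis at x ∈ {-1, 2}; the curve avoids every integer y-axis point in the box.
3. Solving for integer coefficients yields p as stated.

2*x^3*y + x^3 - x*y - 3*x - 2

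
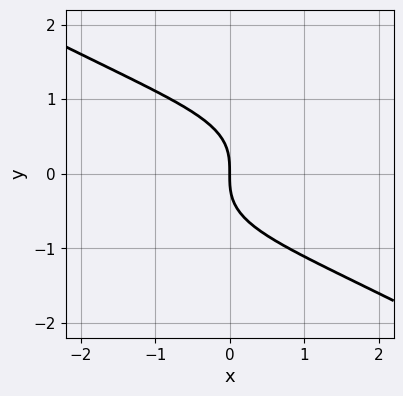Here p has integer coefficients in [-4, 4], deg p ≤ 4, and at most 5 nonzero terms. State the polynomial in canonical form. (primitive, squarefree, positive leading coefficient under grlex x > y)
x^2*y - 3*y^3 - 3*x

deg p = 3. The shape is more complex than any degree-2 curve.
From the visible intercepts: it crosses the y-axis at the gridline y = 0; it crosses the x-axis at the gridline x = 0.
These observations pin down the coefficients.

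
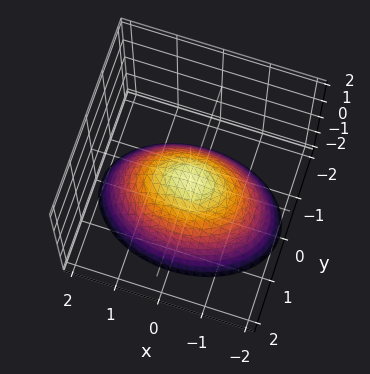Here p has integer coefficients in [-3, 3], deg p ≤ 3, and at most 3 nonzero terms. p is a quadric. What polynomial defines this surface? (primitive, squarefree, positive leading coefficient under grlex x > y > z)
First, degree: a single bowl opening along one axis; a quadric, so deg p = 2.
Next, symmetries: mirror symmetry y ↦ −y ⇒ only even powers of y; the x ↦ −x reflection is a symmetry, so x appears only in even powers.
Next, reading off the gridlines: one z-axis crossing is at z = 0; it crosses the x-axis at the gridline x = 0; it meets the y-axis at y = 0 (among the integer gridlines).
Finally, together with the visible shape, these determine p as stated.

x^2 + 2*y^2 + 2*z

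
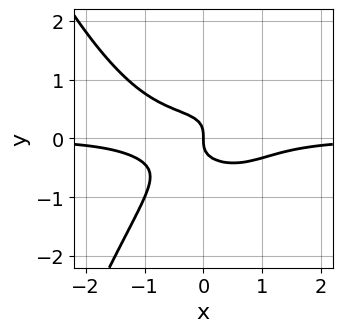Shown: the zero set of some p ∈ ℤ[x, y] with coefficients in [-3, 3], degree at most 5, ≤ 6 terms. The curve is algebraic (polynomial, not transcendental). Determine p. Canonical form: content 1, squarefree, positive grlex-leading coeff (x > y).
1. The degree is 4 — no degree-3 curve has this shape.
2. Reading off the gridlines: it meets the x-axis at x = 0 (among the integer gridlines); it crosses the y-axis at the gridline y = 0.
3. Solving for integer coefficients yields p as stated.

2*x^3*y - 2*x*y^2 + 3*y^3 + x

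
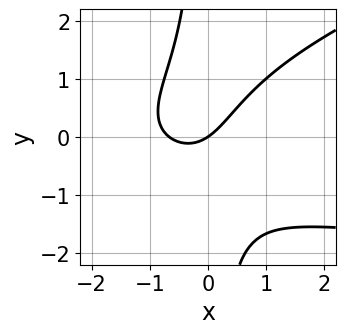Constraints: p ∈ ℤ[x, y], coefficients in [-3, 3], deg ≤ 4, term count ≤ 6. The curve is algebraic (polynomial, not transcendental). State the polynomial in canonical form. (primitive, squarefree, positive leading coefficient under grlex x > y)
(a) Degree: no degree-2 curve has this shape, so deg p = 3.
(b) From the axis intercepts and sections: it meets the x-axis at x = 0 (among the integer gridlines); one y-axis crossing is at y = 0.
(c) The integer polynomial consistent with all of this is the stated p.

x^2*y - 3*x*y^2 + 3*x^2 + 2*x - 3*y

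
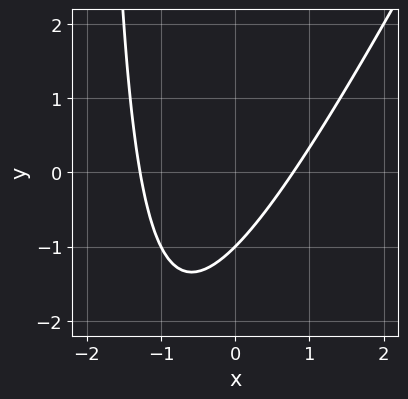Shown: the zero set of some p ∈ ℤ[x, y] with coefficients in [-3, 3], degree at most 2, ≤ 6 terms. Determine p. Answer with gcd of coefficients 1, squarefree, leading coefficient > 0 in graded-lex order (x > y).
2*x^2 - x*y + x - 2*y - 2

First, degree: the shape is more complex than any degree-1 curve, so deg p = 2.
Then, reading off the gridlines: one y-axis crossing is at y = -1.
Finally, putting this together gives p.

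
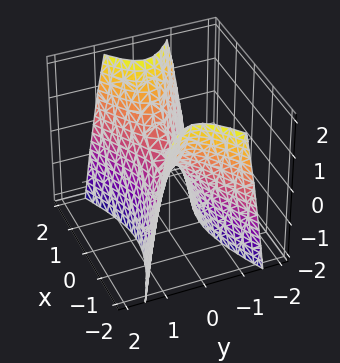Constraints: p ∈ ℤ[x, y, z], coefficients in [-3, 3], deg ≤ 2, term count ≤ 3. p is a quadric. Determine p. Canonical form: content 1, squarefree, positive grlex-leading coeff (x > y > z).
x^2 - 3*y^2 - z

(a) The degree is 2 — a saddle surface; a quadric.
(b) Symmetries: the x ↦ −x reflection is a symmetry, so x appears only in even powers; mirror symmetry y ↦ −y ⇒ only even powers of y.
(c) Against the integer gridlines: it meets the y-axis at y = 0 (among the integer gridlines); one z-axis crossing is at z = 0; one x-axis crossing is at x = 0.
(d) Together with the visible shape, these determine p as stated.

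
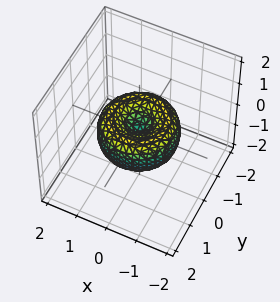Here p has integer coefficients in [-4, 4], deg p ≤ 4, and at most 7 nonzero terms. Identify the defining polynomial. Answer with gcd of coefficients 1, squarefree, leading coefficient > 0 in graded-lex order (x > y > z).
2*x^4 + 4*x^2*y^2 + 2*y^4 - 3*x^2 - 3*y^2 + 3*z^2

First, degree: the shape is more complex than any degree-3 surface, so deg p = 4.
Then, symmetries: every cross-section ⟂ z is a circle, so x, y appear only via x² + y².
Next, from the visible intercepts: it crosses the x-axis at the gridline x = 0; a circular section at z = 0 has radius between 1 and 2; it meets the y-axis at y = 0 (among the integer gridlines).
Finally, assembling these constraints gives the stated polynomial.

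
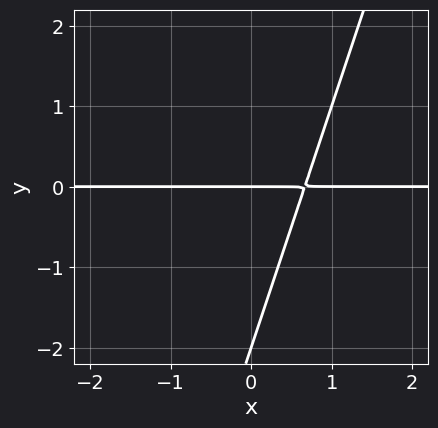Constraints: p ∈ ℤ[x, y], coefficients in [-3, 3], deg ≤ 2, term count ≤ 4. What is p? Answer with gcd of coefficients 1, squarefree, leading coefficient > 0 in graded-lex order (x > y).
(a) The degree is 2 — no degree-1 curve has this shape.
(b) From the visible intercepts: among the integer gridlines, it crosses the y-axis at y ∈ {-2, 0}; every point of the x-axis in the box is on the curve.
(c) These observations pin down the coefficients.

3*x*y - y^2 - 2*y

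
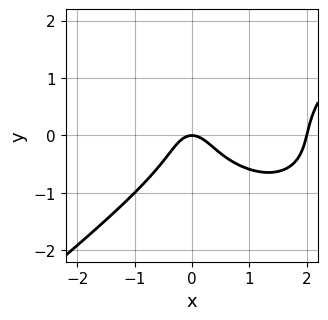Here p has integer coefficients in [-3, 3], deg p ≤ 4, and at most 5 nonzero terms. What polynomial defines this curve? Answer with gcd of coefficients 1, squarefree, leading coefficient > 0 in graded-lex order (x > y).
x^3 - 2*y^3 - 2*x^2 - y

The degree is 3 — the shape is more complex than any degree-2 curve.
Observable constraints: it crosses the y-axis at the gridline y = 0; among the integer gridlines, it crosses the x-axis at x ∈ {0, 2}.
Matching integer coefficients to the picture gives p.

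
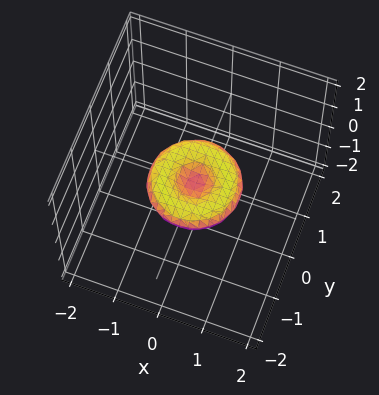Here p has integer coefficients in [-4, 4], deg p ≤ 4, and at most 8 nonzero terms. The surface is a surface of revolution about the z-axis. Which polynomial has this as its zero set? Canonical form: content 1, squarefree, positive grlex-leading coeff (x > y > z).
First, deg p = 4.
Then, symmetries: the z-axis is an axis of rotation, so x and y enter only as x² + y².
Next, from the visible intercepts: a circular section at z = 0 has radius exactly 1; among the integer gridlines, it crosses the y-axis at y ∈ {-1, 0, 1}; one z-axis crossing is at z = 0.
Finally, the integer polynomial consistent with all of this is the stated p.

x^4 + 2*x^2*y^2 + y^4 - x^2 - y^2 + 3*z^2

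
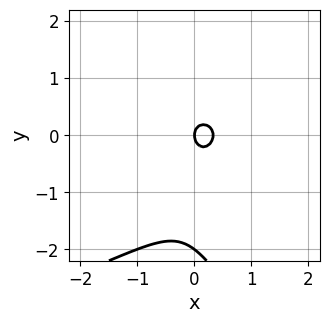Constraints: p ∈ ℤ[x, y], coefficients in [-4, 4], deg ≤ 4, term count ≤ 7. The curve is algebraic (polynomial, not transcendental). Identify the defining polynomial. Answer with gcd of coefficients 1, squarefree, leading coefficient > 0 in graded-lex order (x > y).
x*y^2 + y^3 + 3*x^2 + 2*y^2 - x

First, degree: the shape is more complex than any degree-2 curve, so deg p = 3.
Next, from the visible intercepts: it crosses the x-axis at the gridline x = 0; the y-axis gridline crossings are at y ∈ {-2, 0}.
Finally, the integer polynomial consistent with all of this is the stated p.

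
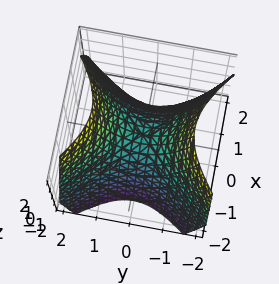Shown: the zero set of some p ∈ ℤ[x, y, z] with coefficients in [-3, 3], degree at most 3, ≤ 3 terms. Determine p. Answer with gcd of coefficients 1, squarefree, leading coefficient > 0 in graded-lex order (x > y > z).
(a) Degree: a hyperbolic paraboloid; a quadric, so deg p = 2.
(b) Symmetries: it's symmetric under y → −y, forcing even powers of y; it's symmetric under x → −x, forcing even powers of x.
(c) Observable constraints: it crosses the z-axis at the gridline z = 0; it meets the y-axis at y = 0 (among the integer gridlines).
(d) Fitting integer coefficients to these (and the overall shape) gives p.

x^2 - y^2 + z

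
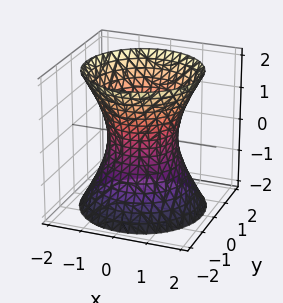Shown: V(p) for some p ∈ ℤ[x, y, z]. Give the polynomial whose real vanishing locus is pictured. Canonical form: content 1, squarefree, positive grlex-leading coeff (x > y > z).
2*x^2 + 2*y^2 - z^2 - 2

First, degree: a generic line meets the surface in up to 2 points, so deg p = 2.
Next, symmetries: the surface is invariant under rotation about z: p = q(x² + y², z).
Next, observable constraints: the x-axis gridline crossings are at x ∈ {-1, 1}; it misses every integer gridline on the z-axis; among the integer gridlines, it crosses the y-axis at y ∈ {-1, 1}.
Finally, these observations pin down the coefficients.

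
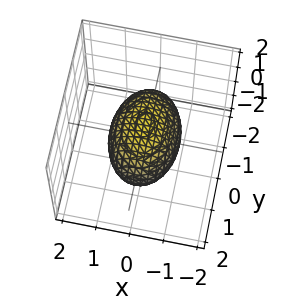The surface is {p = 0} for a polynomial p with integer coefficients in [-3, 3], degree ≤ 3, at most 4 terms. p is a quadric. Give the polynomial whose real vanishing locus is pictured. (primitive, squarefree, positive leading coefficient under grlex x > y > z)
2*x^2 + y^2 + 2*z^2 - 2

The degree is 2 — bounded and convex; a quadric.
Symmetries: mirror symmetry z ↦ −z ⇒ only even powers of z; it's symmetric under y → −y, forcing even powers of y; it's symmetric under x → −x, forcing even powers of x.
Reading off the gridlines: among the integer gridlines, it crosses the z-axis at z ∈ {-1, 1}; among the integer gridlines, it crosses the x-axis at x ∈ {-1, 1}.
The integer polynomial consistent with all of this is the stated p.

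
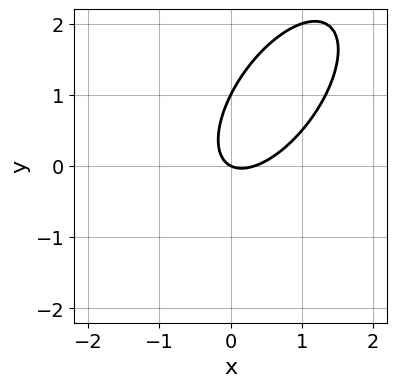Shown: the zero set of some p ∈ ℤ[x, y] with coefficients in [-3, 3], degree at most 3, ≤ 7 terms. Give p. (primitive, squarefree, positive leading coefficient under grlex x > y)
1. deg p = 2.
2. Reading off the gridlines: it meets the x-axis at x = 0 (among the integer gridlines); the y-axis gridline crossings are at y ∈ {0, 1}.
3. Assembling these constraints gives the stated polynomial.

3*x^2 - 3*x*y + 2*y^2 - x - 2*y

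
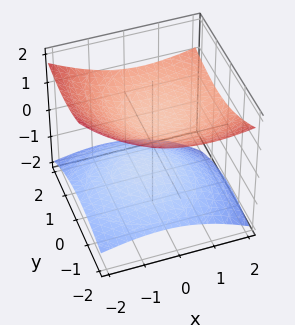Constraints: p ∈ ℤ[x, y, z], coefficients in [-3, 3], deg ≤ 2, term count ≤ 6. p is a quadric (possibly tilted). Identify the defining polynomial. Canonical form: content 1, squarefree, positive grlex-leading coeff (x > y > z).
First, the picture has 2 separate pieces. Treating them together as one polynomial.
Next, the degree is 2 — a generic line meets the surface in up to 2 points.
Then, against the integer gridlines: it misses every integer gridline on the x-axis; no y-intercept at any integer in the box.
Finally, matching integer coefficients to the picture gives p.

x^2 - x*z + y^2 - y*z - 3*z^2 + 1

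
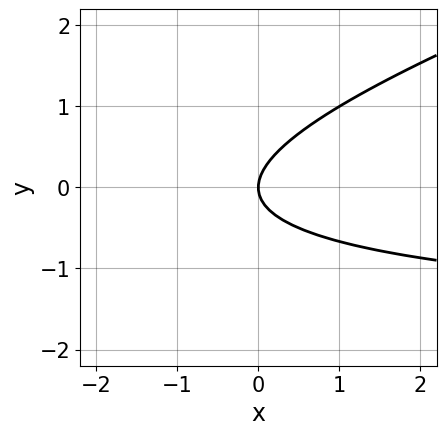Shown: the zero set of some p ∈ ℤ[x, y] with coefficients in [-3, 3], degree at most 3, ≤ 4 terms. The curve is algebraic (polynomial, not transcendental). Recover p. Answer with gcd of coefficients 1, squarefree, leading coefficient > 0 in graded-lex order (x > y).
(a) The degree is 2 — no degree-1 curve has this shape.
(b) Checking where it meets the axes: it meets the x-axis at x = 0 (among the integer gridlines); it crosses the y-axis at the gridline y = 0.
(c) Fitting integer coefficients to these (and the overall shape) gives p.

x*y - 3*y^2 + 2*x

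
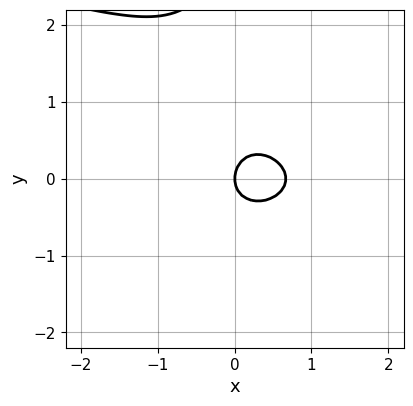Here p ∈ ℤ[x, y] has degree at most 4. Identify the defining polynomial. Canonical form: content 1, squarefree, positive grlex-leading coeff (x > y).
1. deg p = 3.
2. Checking where it meets the axes: it meets the y-axis at y = 0 (among the integer gridlines); it meets the x-axis at x = 0 (among the integer gridlines).
3. Assembling these constraints gives the stated polynomial.

2*x*y^2 - y^3 + 3*x^2 + 3*y^2 - 2*x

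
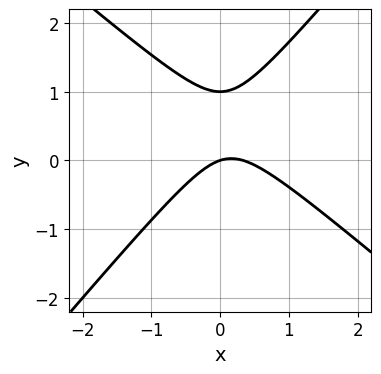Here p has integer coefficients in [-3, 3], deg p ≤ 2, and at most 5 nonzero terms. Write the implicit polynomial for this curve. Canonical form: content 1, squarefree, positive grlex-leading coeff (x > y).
First, the degree is 2 — no degree-1 curve has this shape.
Next, reading off the gridlines: the y-axis gridline crossings are at y ∈ {0, 1}; it meets the x-axis at x = 0 (among the integer gridlines).
Finally, fitting integer coefficients to these (and the overall shape) gives p.

3*x^2 + x*y - 3*y^2 - x + 3*y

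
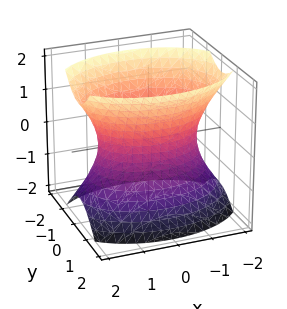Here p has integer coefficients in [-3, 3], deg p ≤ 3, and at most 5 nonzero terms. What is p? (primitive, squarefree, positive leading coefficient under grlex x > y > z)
x^2 + 2*y^2 - z^2 - 2

(a) deg p = 2. An hourglass — one-sheet hyperboloid; a quadric.
(b) Symmetries: mirror symmetry z ↦ −z ⇒ only even powers of z; mirror symmetry y ↦ −y ⇒ only even powers of y; mirror symmetry x ↦ −x ⇒ only even powers of x.
(c) Checking where it meets the axes: it misses every integer gridline on the z-axis; among the integer gridlines, it crosses the y-axis at y ∈ {-1, 1}.
(d) Together with the visible shape, these determine p as stated.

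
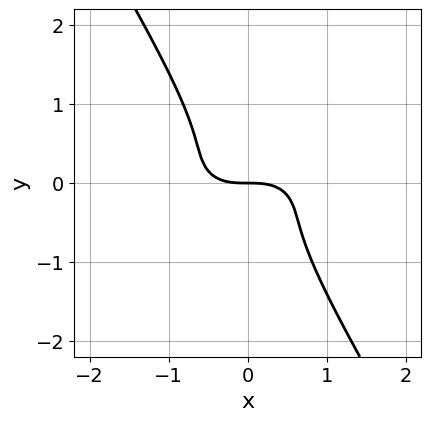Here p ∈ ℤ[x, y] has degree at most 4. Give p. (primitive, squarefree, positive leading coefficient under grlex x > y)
deg p = 3. The shape is more complex than any degree-2 curve.
From the axis intercepts and sections: it crosses the x-axis at the gridline x = 0; one y-axis crossing is at y = 0.
Solving for integer coefficients yields p as stated.

x^3 + 3*x*y^2 + 2*y^3 + y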